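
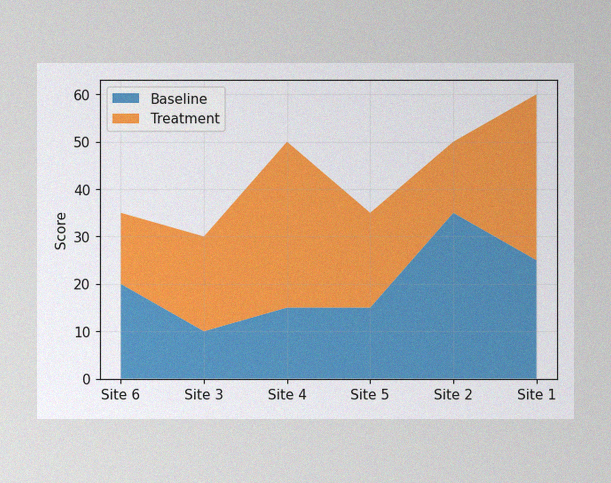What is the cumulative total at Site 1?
The image has some photo noise and uneven lighting. The stacked total at Site 1 reaches 60.

60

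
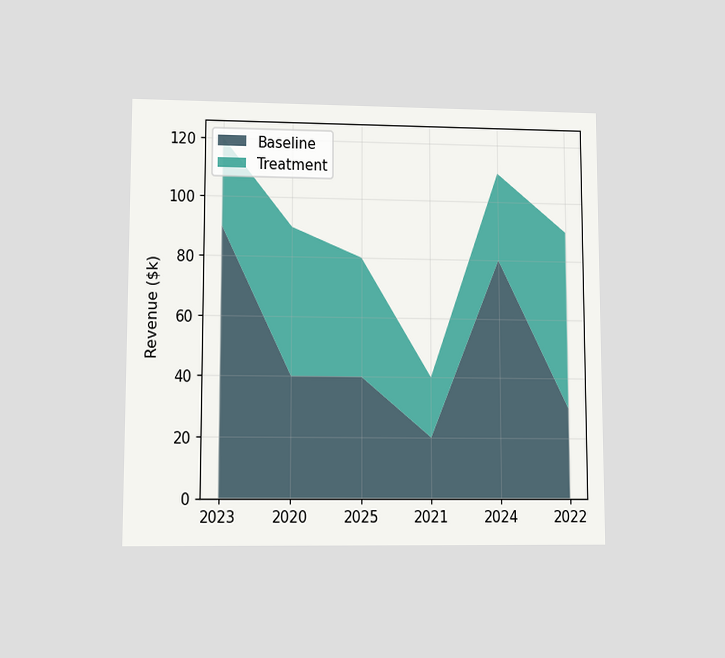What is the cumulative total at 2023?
The chart is viewed at a slight angle. The stacked total at 2023 reaches $120k.

$120k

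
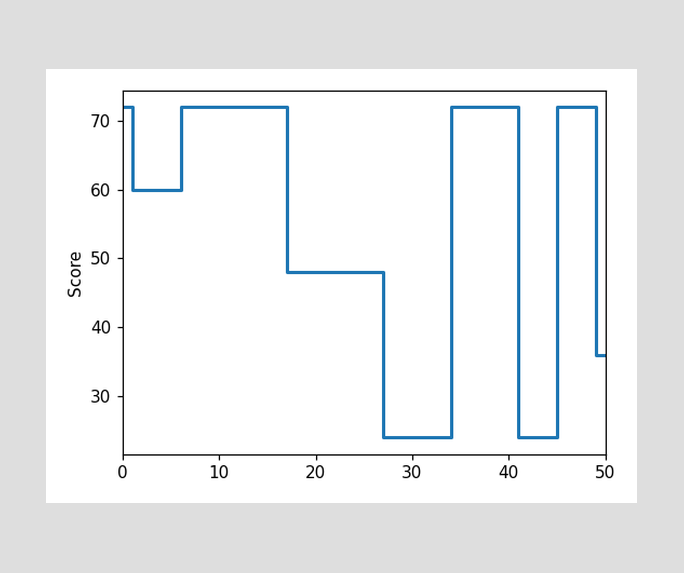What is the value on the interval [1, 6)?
On [1, 6) the step sits at 60.

60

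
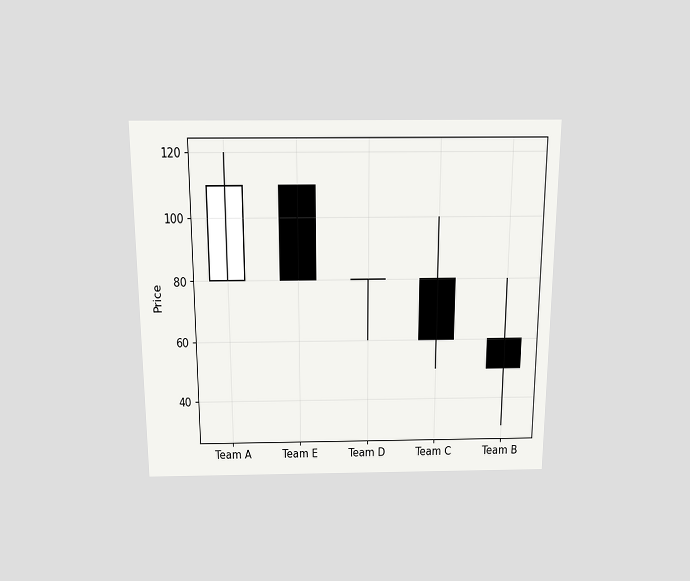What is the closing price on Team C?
60

The chart is viewed slightly from above. The Team C candle closes at 60.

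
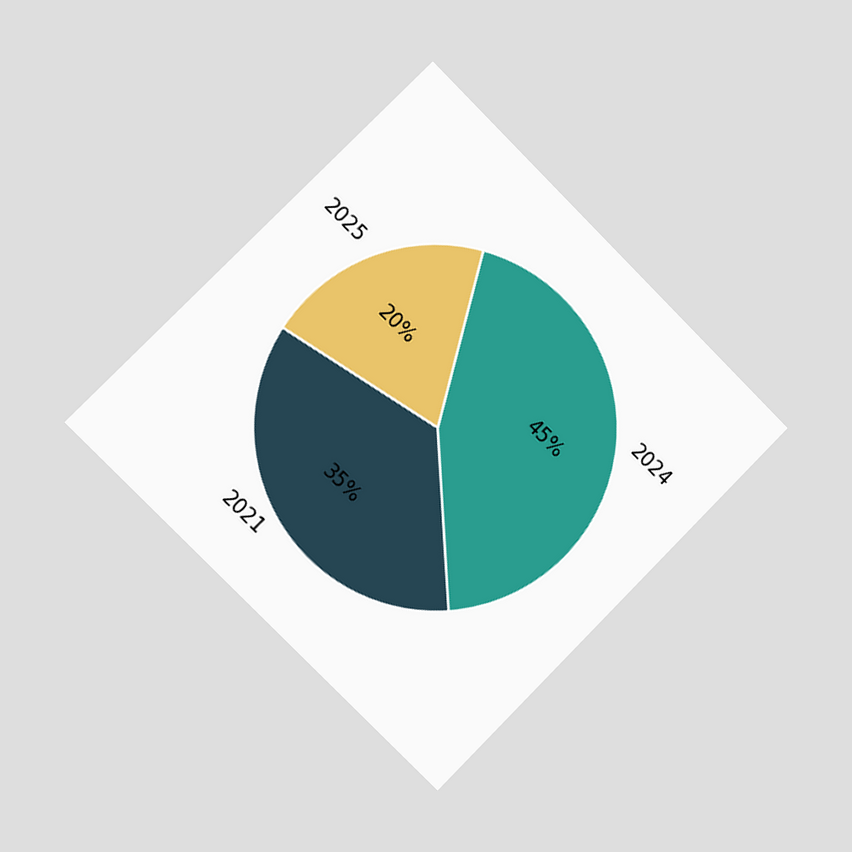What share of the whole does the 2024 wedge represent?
The chart is tilted about 45° clockwise and viewed slightly from the left. The 2024 slice takes up 45% of the pie.

45%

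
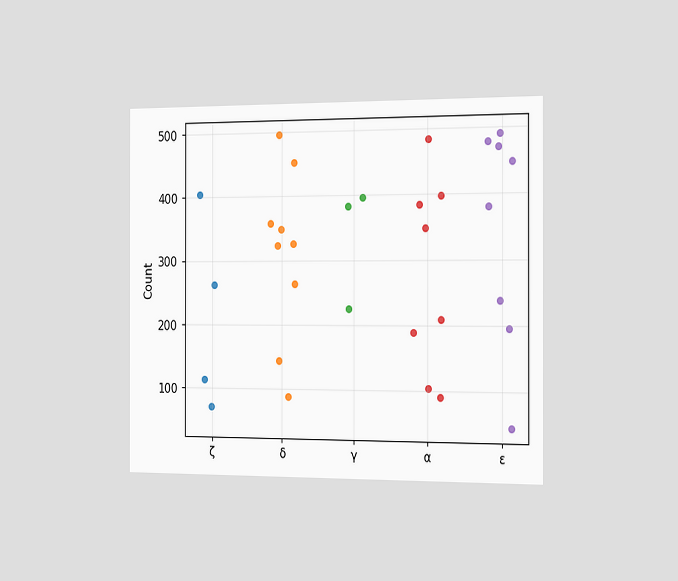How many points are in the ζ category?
The chart is viewed slightly from the right. Counting the markers in the ζ column gives 4.

4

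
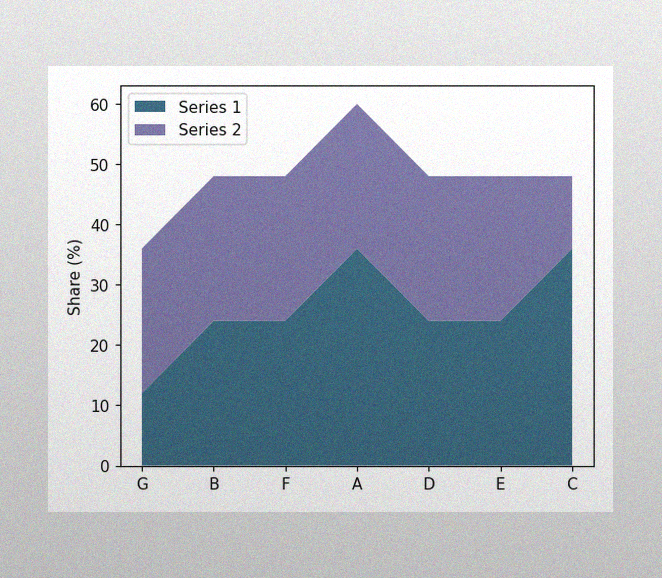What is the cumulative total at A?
60%

The image has some photo noise and uneven lighting. The stacked total at A reaches 60%.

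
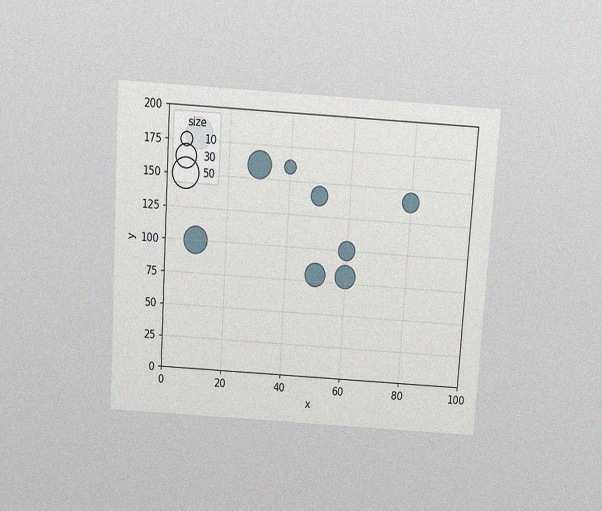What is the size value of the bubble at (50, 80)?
30

The chart is tilted about 4° clockwise and viewed slightly from above, with some photo noise. Matching the bubble at (50, 80) against the size legend gives 30.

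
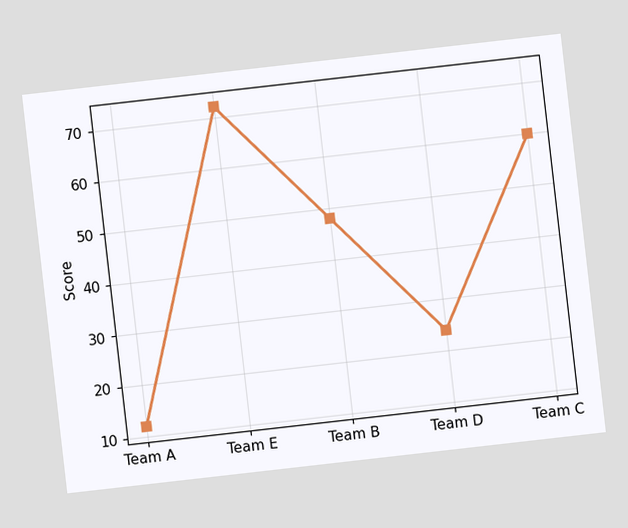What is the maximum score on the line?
The chart is tilted about 6° counter-clockwise. The highest point is at Team E, and reading across to the y-axis gives 72.

72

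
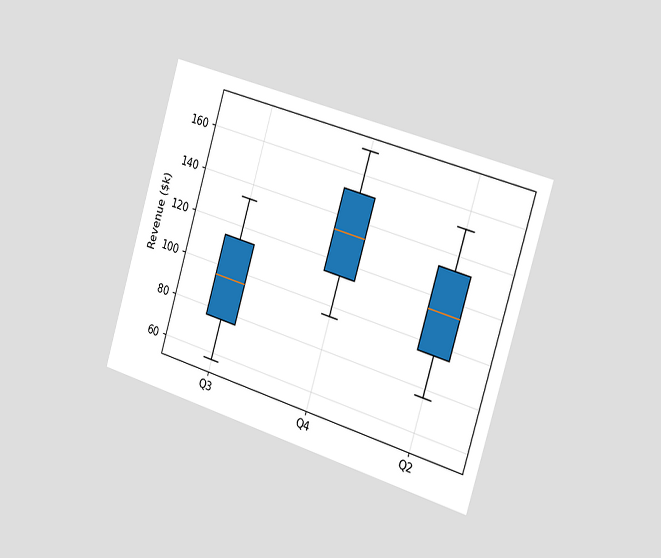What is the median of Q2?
$114k

The chart is tilted about 17° clockwise and viewed slightly from the right. The median line in the Q2 box sits at $114k.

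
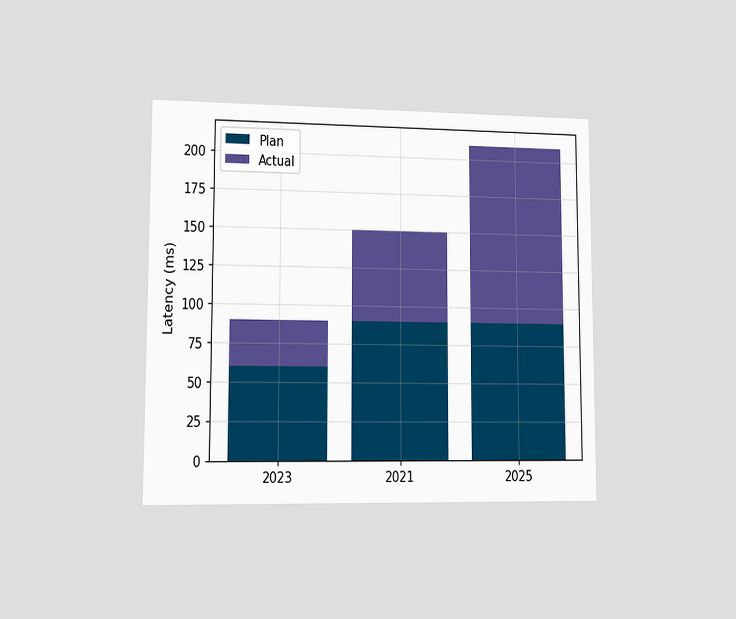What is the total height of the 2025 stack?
210ms

The chart is viewed at a slight angle. The 2025 stack's top reaches 210ms on the y-axis.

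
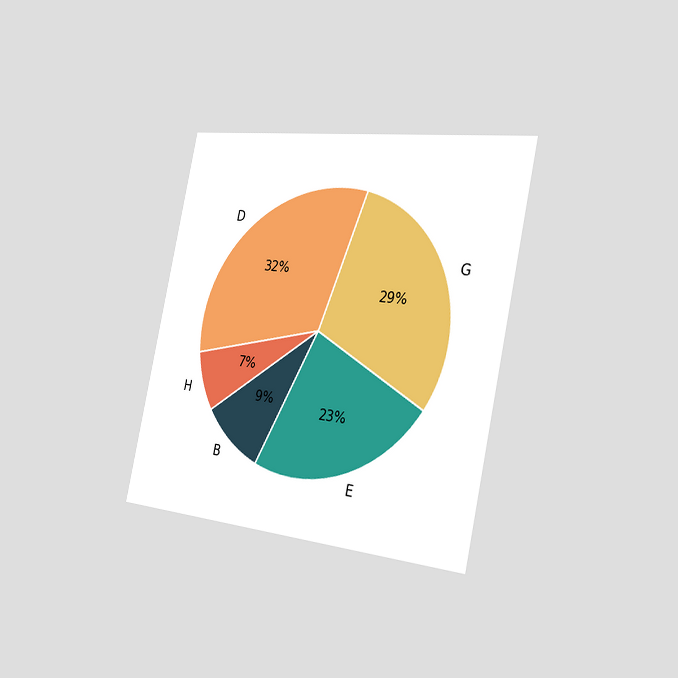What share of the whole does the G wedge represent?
29%

The chart is tilted about 12° clockwise and viewed slightly from the right. The G slice takes up 29% of the pie.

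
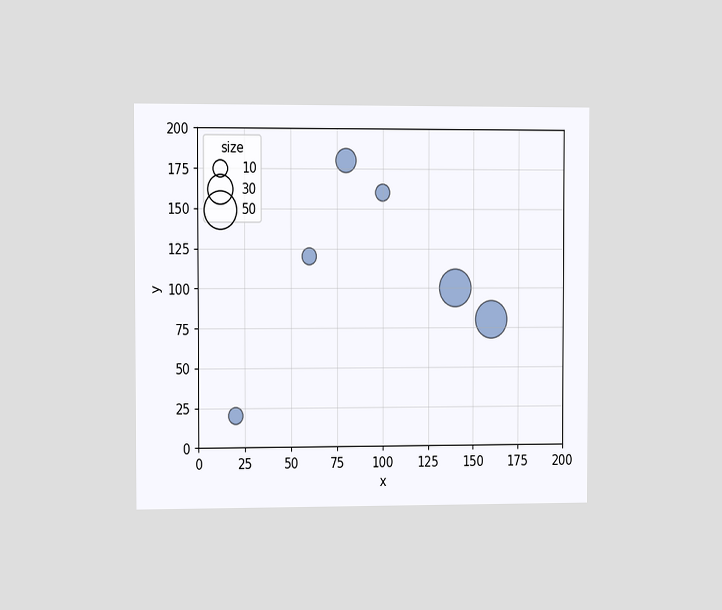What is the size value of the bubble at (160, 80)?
The chart is viewed slightly from the left. Matching the bubble at (160, 80) against the size legend gives 50.

50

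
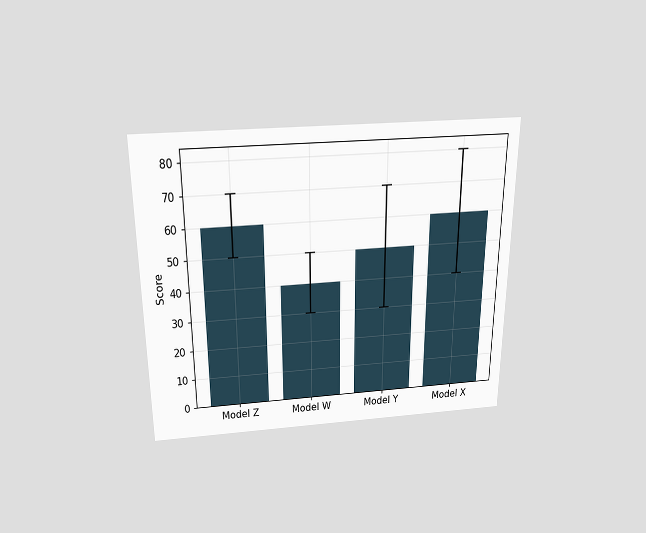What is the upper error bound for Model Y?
70

The chart is viewed slightly from above. The Model Y bar's upper whisker reaches 70.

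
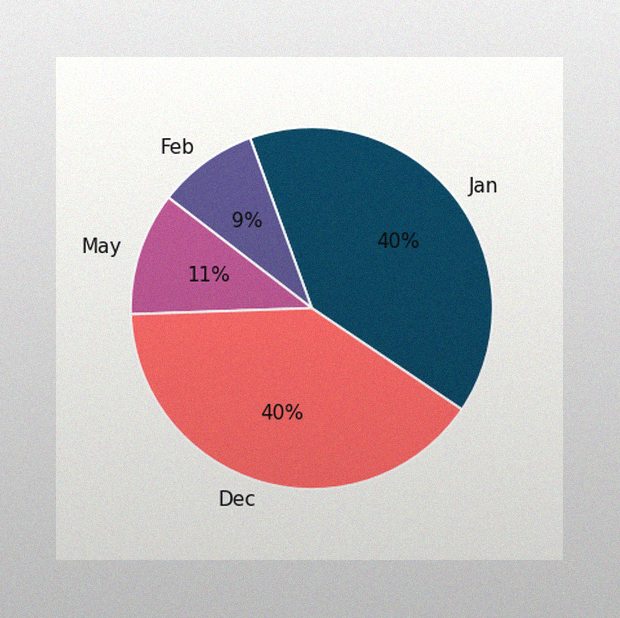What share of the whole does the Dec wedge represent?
40%

The image has some photo noise and uneven lighting. The Dec slice takes up 40% of the pie.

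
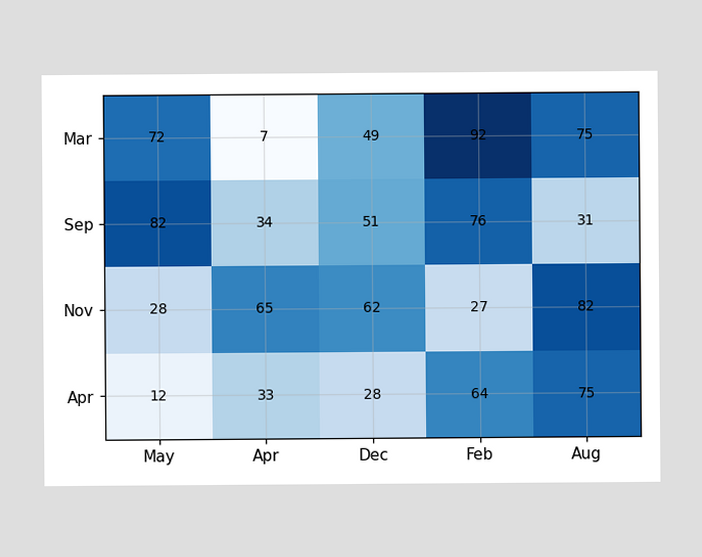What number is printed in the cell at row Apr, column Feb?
64

The (Apr, Feb) cell reads 64.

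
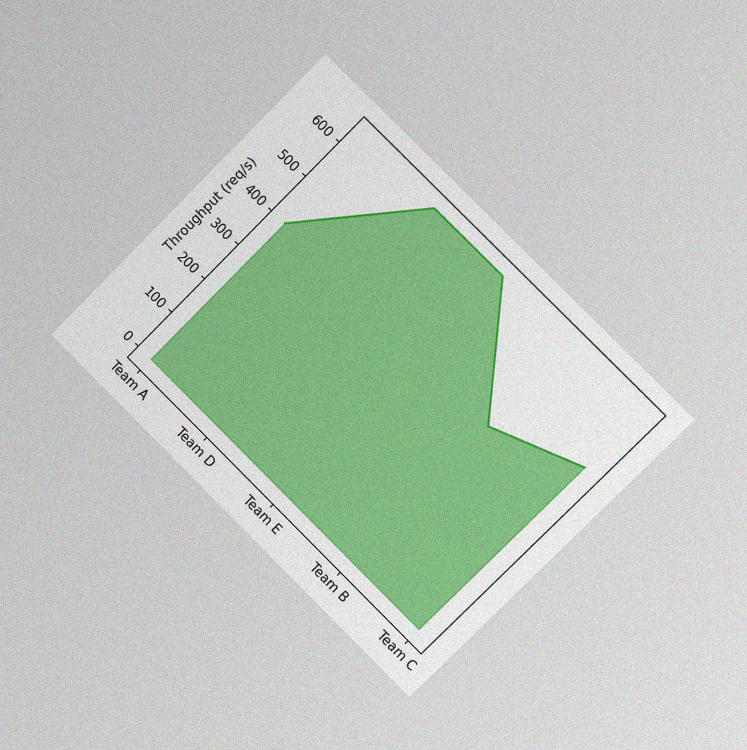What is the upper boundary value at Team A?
400req/s

The chart is tilted about 45° clockwise and viewed slightly from the right, with some photo noise. At Team A the upper boundary is at 400req/s.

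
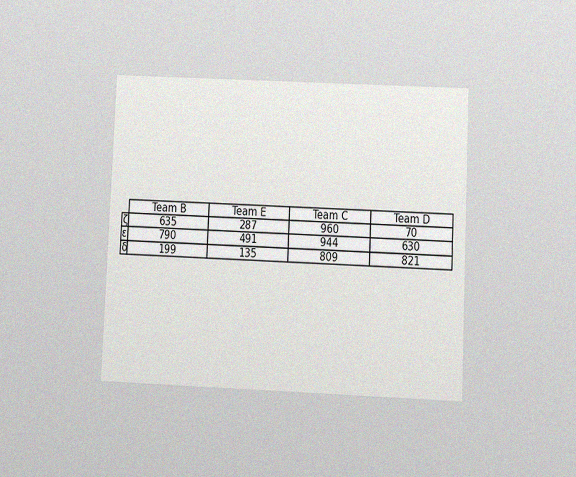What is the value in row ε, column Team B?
790

The chart is tilted about 3° clockwise and viewed slightly from below, with some photo noise. The (ε, Team B) cell reads 790.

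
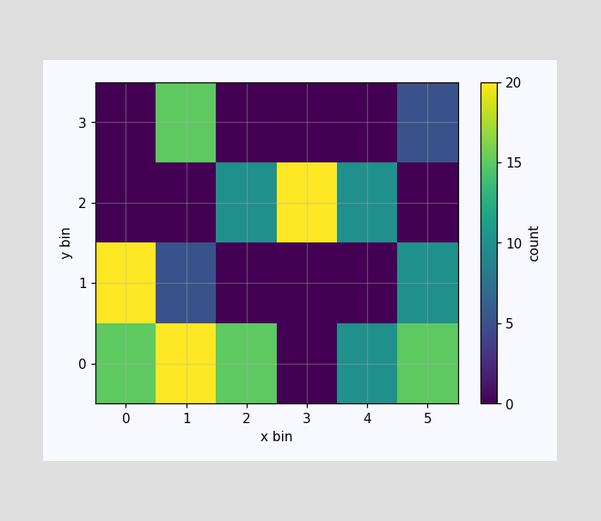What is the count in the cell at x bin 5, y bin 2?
Matching the cell (5, 2) against the colorbar gives 0.

0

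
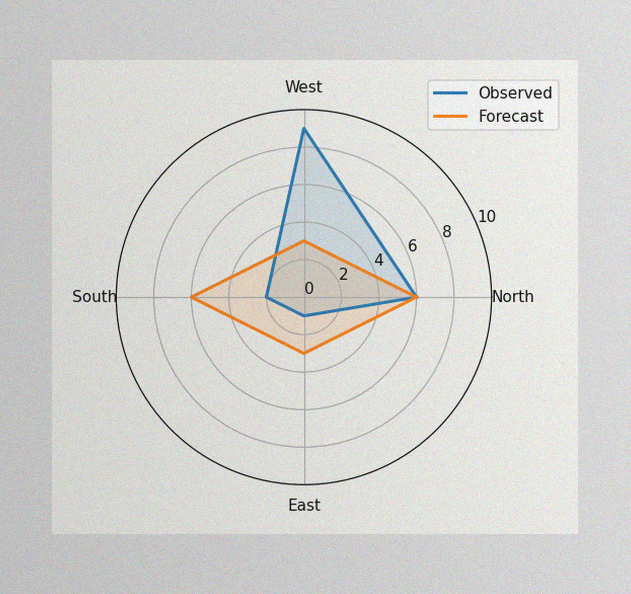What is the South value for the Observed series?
2

The image has some photo noise and uneven lighting. On the South axis, Observed reaches 2.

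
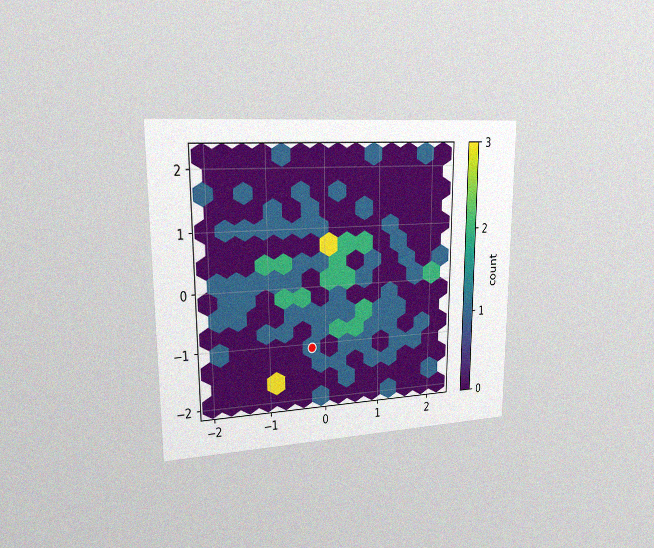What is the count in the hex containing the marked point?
1

The chart is viewed slightly from the left, with some photo noise. The marked hex reads 1 on the colorbar.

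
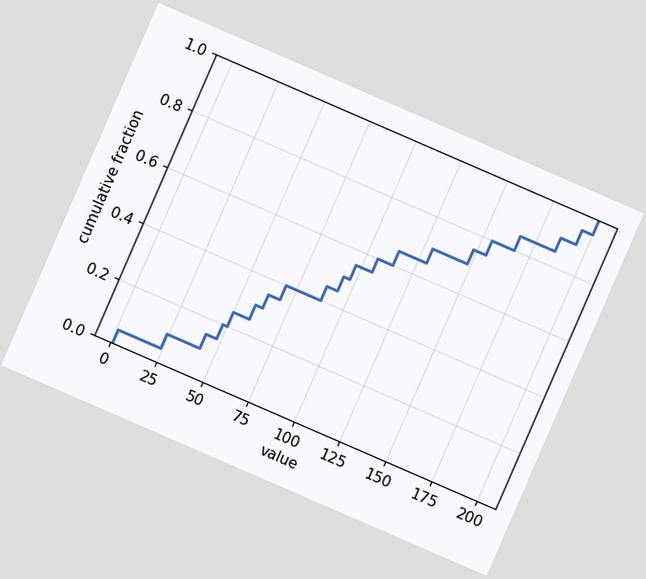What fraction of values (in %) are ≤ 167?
85%

The chart is tilted about 23° clockwise. At x=167 the ECDF step is at 85%.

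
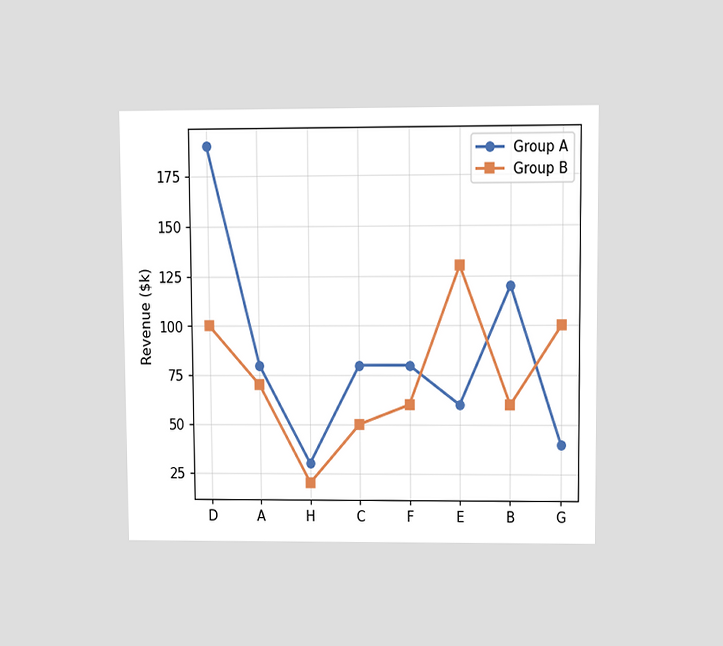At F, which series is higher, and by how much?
The chart is viewed at a slight angle. At F, Group A sits above the other line by $20k.

Group A, by $20k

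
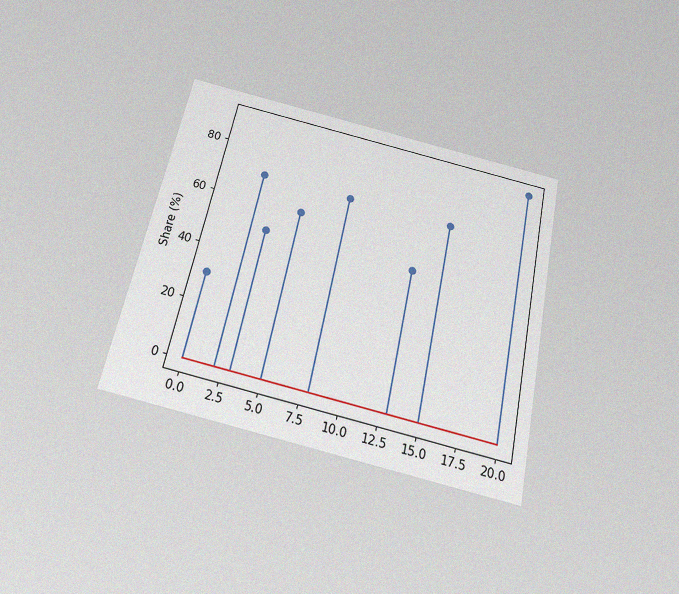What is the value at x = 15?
The chart is tilted about 12° clockwise and viewed slightly from below, with some photo noise. The stem at x=15 reaches 70%.

70%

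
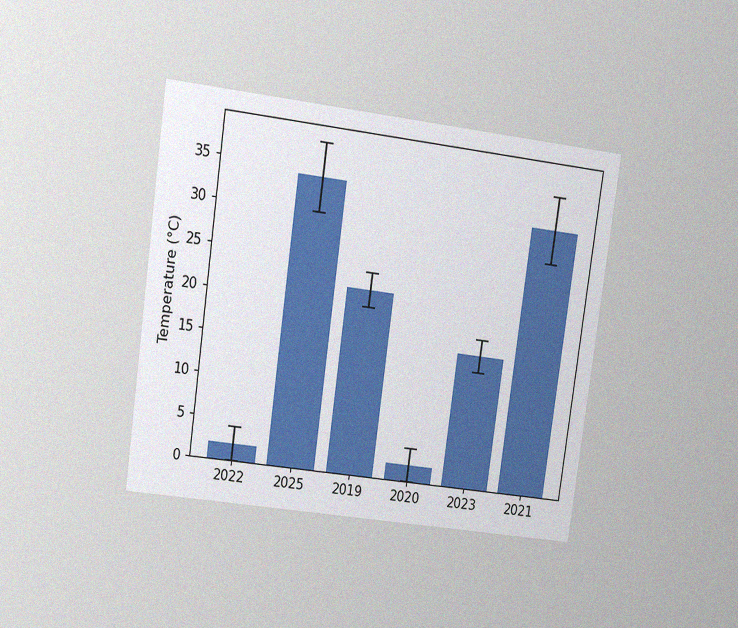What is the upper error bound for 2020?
4°C

The chart is tilted about 8° clockwise and viewed at a slight angle, with some photo noise. The 2020 bar's upper whisker reaches 4°C.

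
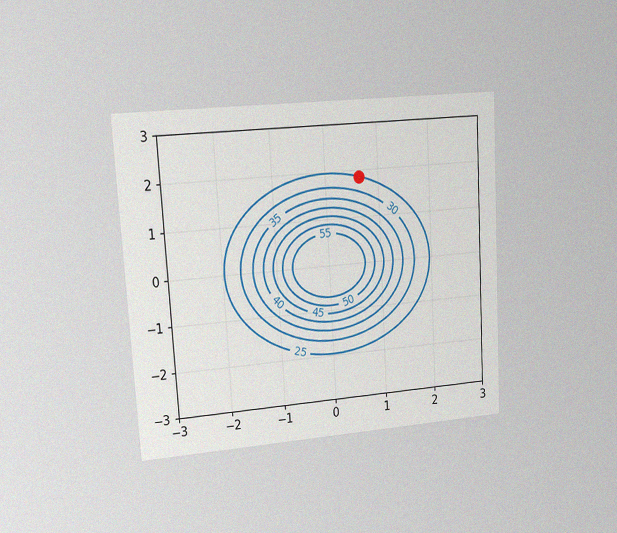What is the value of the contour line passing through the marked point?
The chart is tilted about 3° counter-clockwise and viewed at a slight angle, with some photo noise. The marked point sits on the contour labelled 25.

25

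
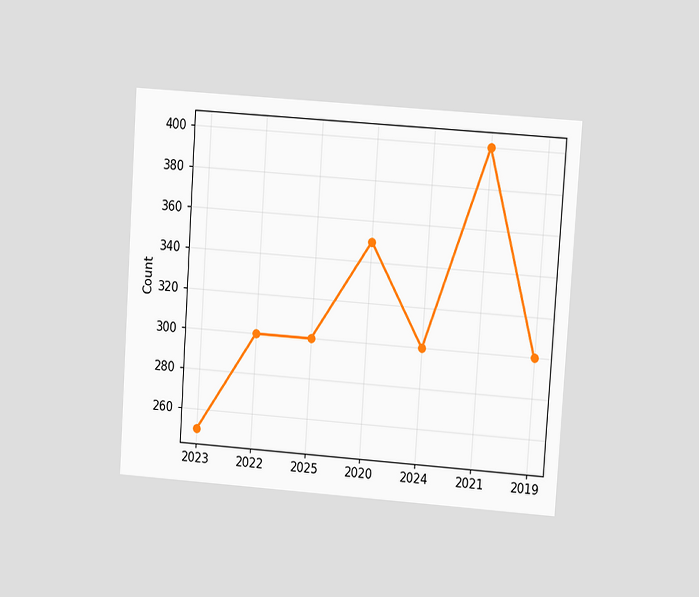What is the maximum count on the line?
The chart is tilted about 4° clockwise and viewed at a slight angle. The highest point is at 2021, and reading across to the y-axis gives 400.

400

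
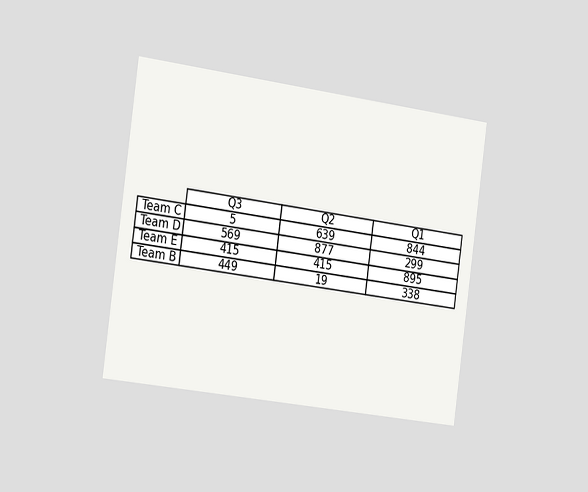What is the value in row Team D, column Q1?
The chart is tilted about 8° clockwise and viewed slightly from the left. The (Team D, Q1) cell reads 299.

299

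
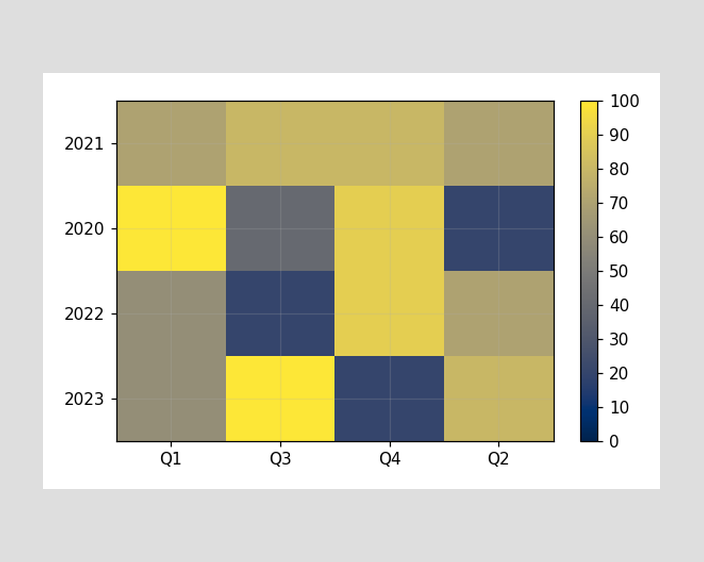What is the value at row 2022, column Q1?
60

Matching cell (2022, Q1) against the colorbar gives 60.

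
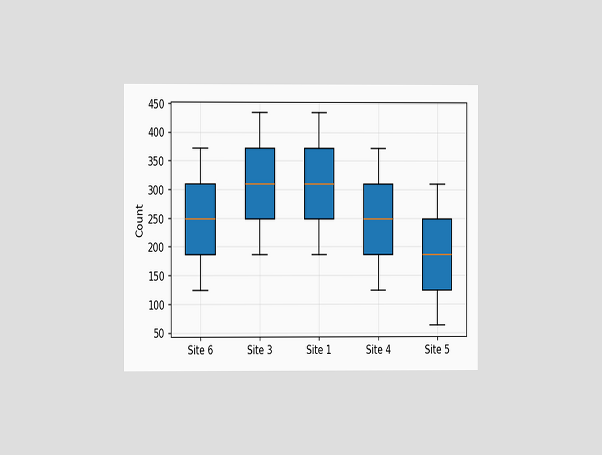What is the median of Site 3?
310

The chart is viewed at a slight angle. The median line in the Site 3 box sits at 310.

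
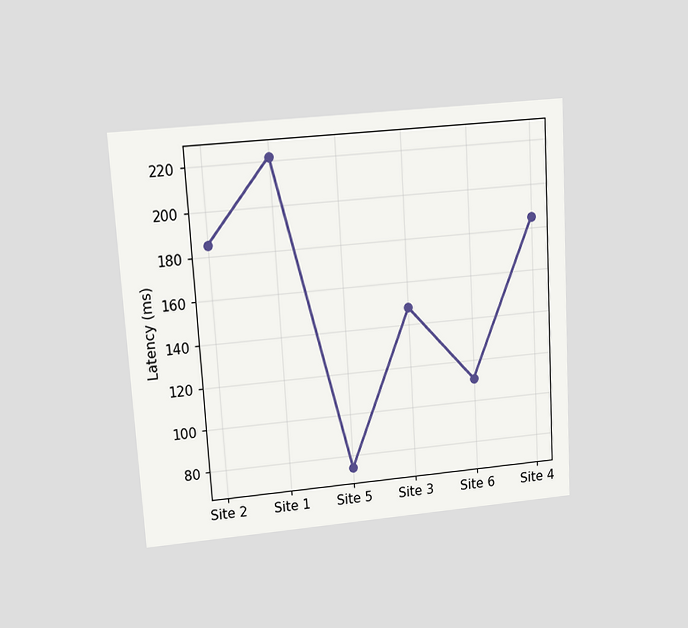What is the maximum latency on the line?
222ms

The chart is tilted about 3° counter-clockwise and viewed slightly from above. The highest point is at Site 1, and reading across to the y-axis gives 222ms.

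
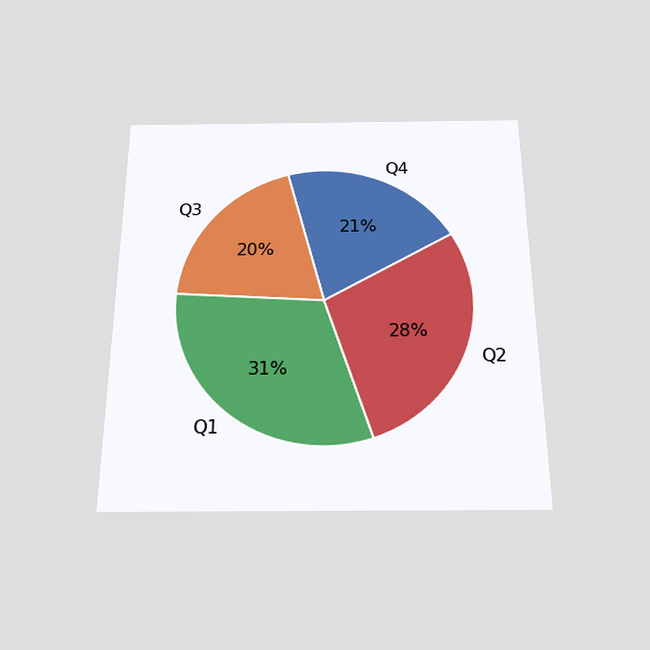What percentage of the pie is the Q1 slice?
31%

The chart is viewed slightly from below. The Q1 slice takes up 31% of the pie.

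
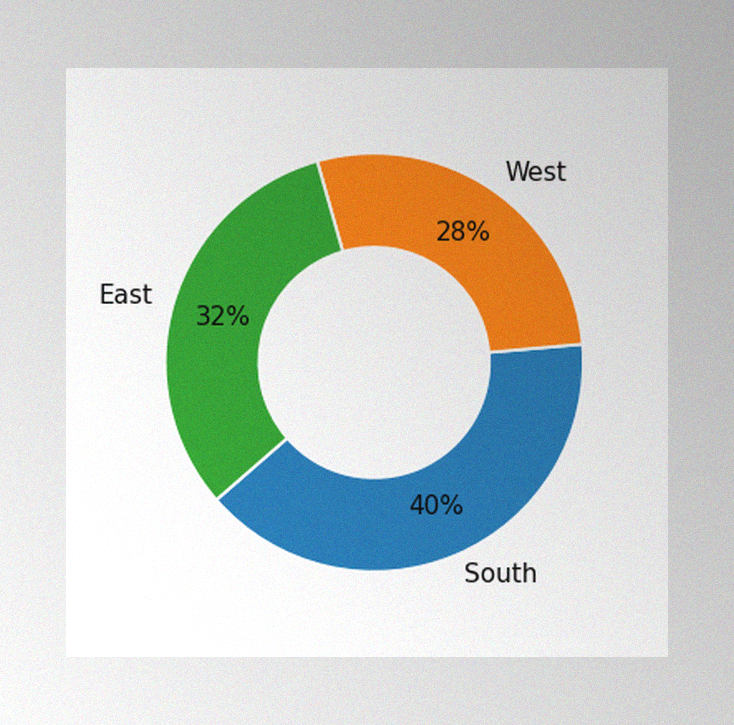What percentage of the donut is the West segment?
The image has some photo noise and uneven lighting. The West segment takes up 28% of the ring.

28%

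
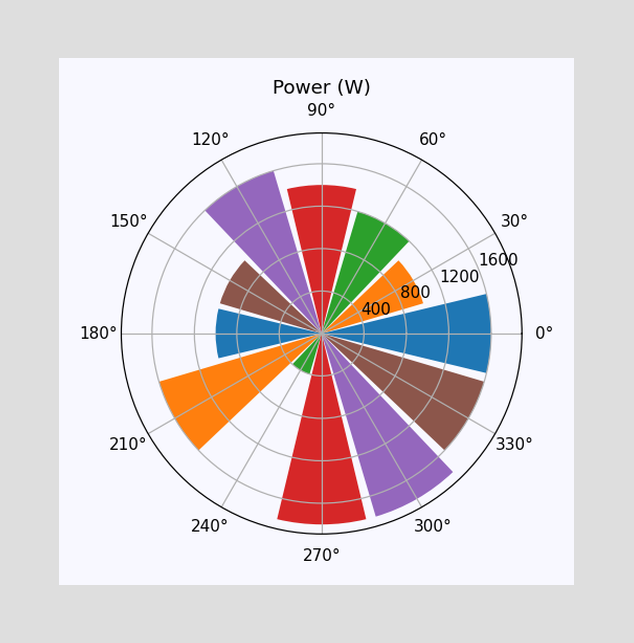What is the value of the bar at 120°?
1600W

The bar at 120° reaches 1600W on the radial axis.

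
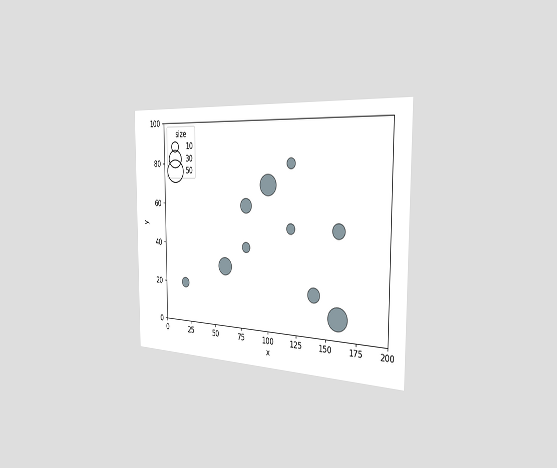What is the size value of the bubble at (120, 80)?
The chart is viewed slightly from the right. Matching the bubble at (120, 80) against the size legend gives 10.

10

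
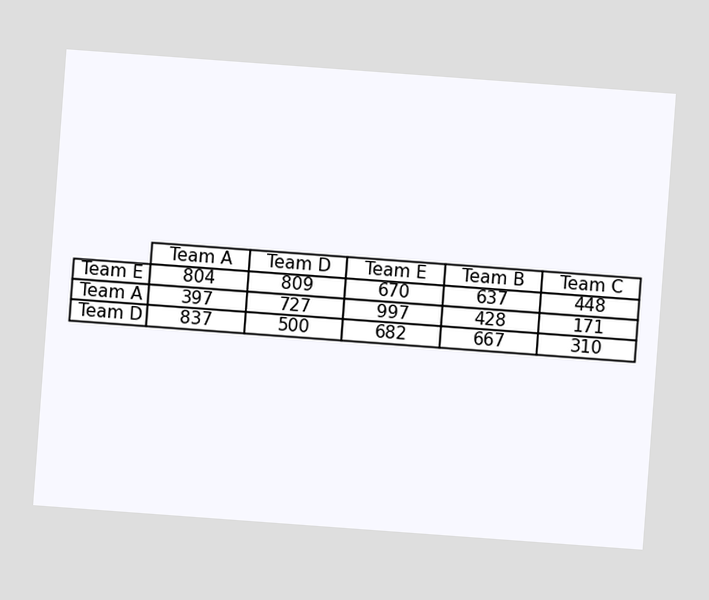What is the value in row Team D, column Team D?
The chart is tilted about 4° clockwise. The (Team D, Team D) cell reads 500.

500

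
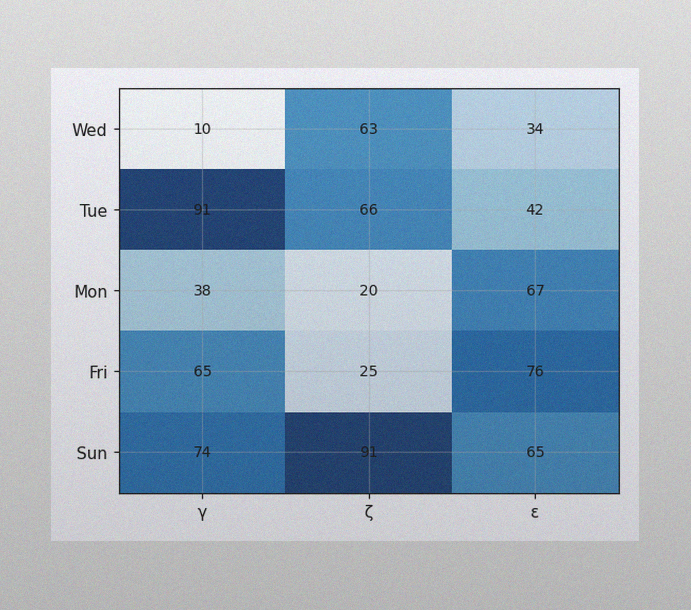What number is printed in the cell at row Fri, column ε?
The image has some photo noise and uneven lighting. The (Fri, ε) cell reads 76.

76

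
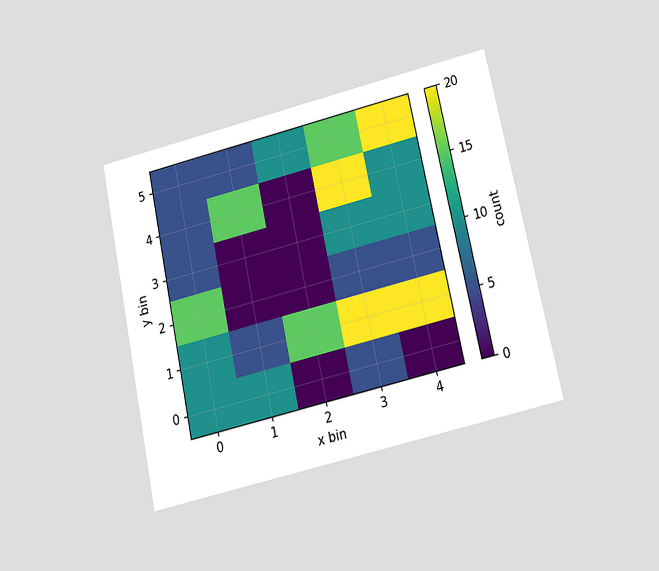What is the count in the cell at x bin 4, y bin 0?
0

The chart is tilted about 12° counter-clockwise and viewed slightly from below. Matching the cell (4, 0) against the colorbar gives 0.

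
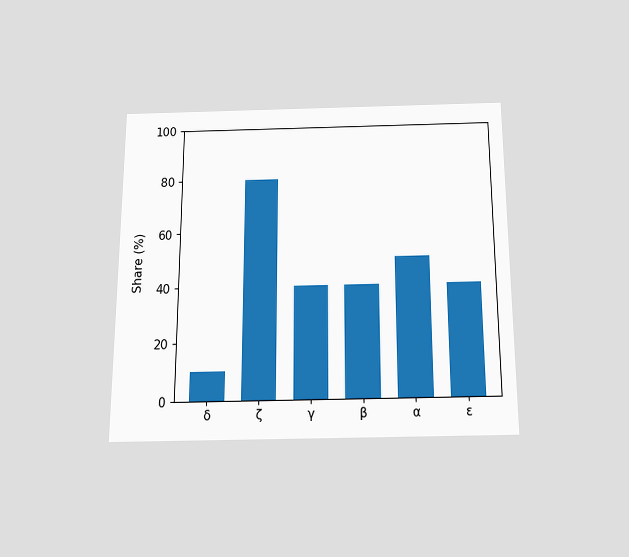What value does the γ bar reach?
40%

The chart is viewed slightly from below. Reading along the chart's y-axis, the γ bar reaches 40%.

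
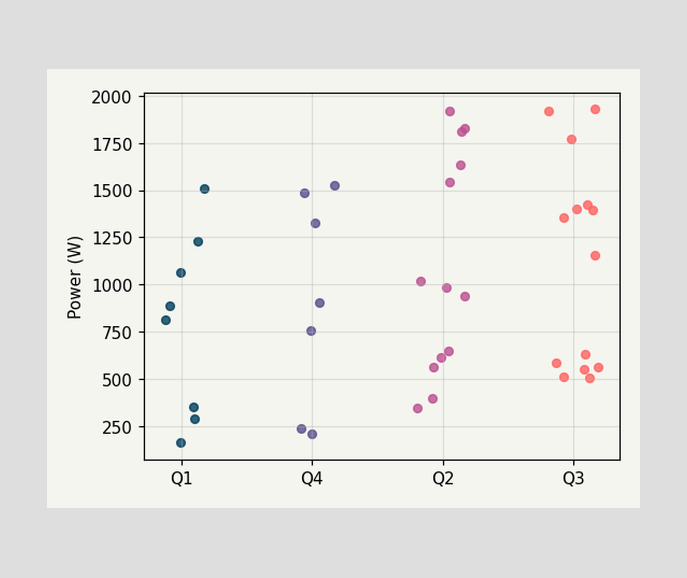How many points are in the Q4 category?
7

Counting the markers in the Q4 column gives 7.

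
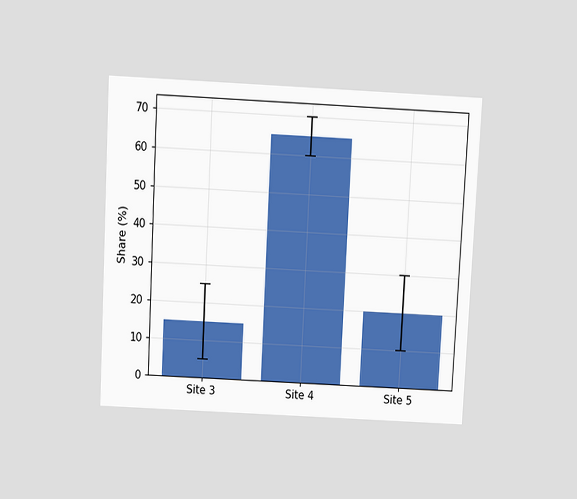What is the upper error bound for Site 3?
25%

The chart is tilted about 3° clockwise and viewed slightly from above. The Site 3 bar's upper whisker reaches 25%.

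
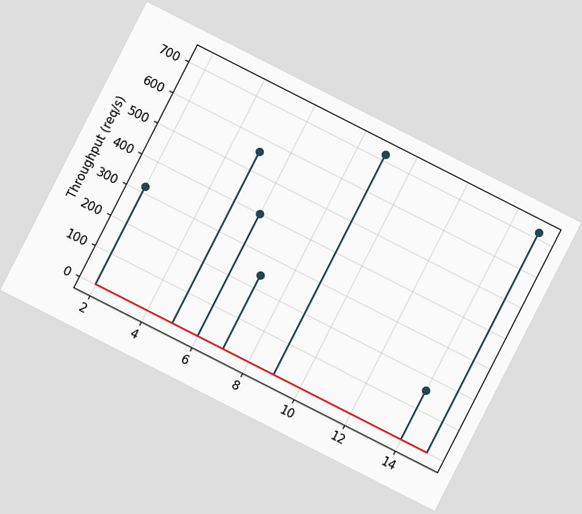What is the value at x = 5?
560req/s

The chart is tilted about 27° clockwise. The stem at x=5 reaches 560req/s.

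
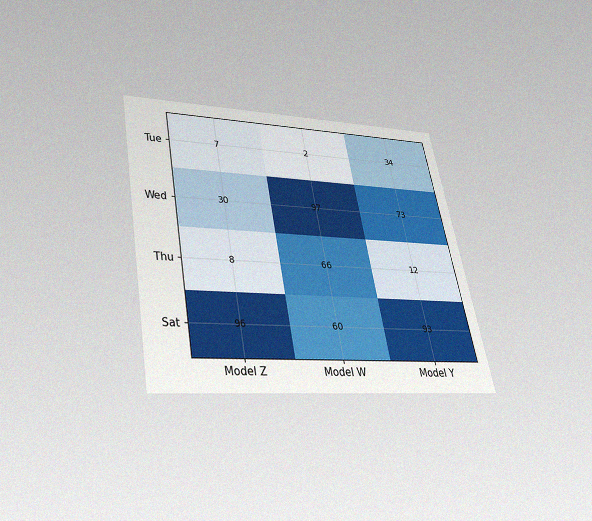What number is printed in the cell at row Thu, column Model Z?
The chart is tilted about 11° counter-clockwise and viewed slightly from below, with some photo noise. The (Thu, Model Z) cell reads 8.

8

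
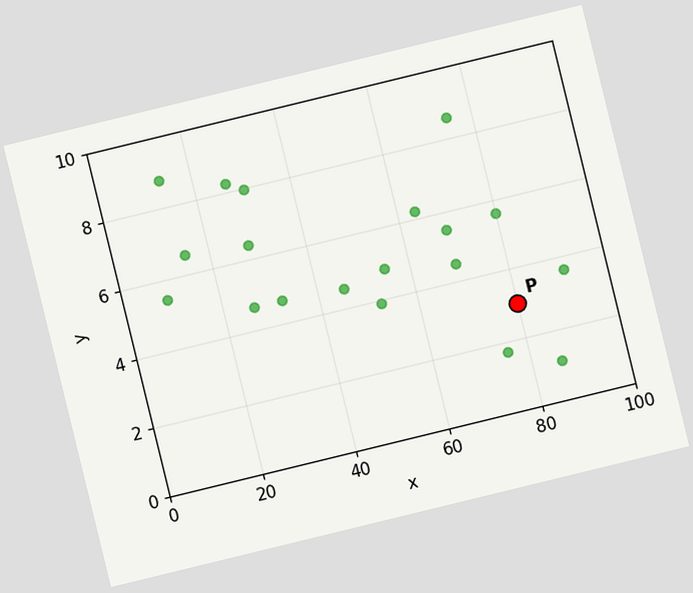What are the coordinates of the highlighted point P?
(80, 3)

The chart is tilted about 14° counter-clockwise. Following the gridlines from P to each axis, P sits at (80, 3).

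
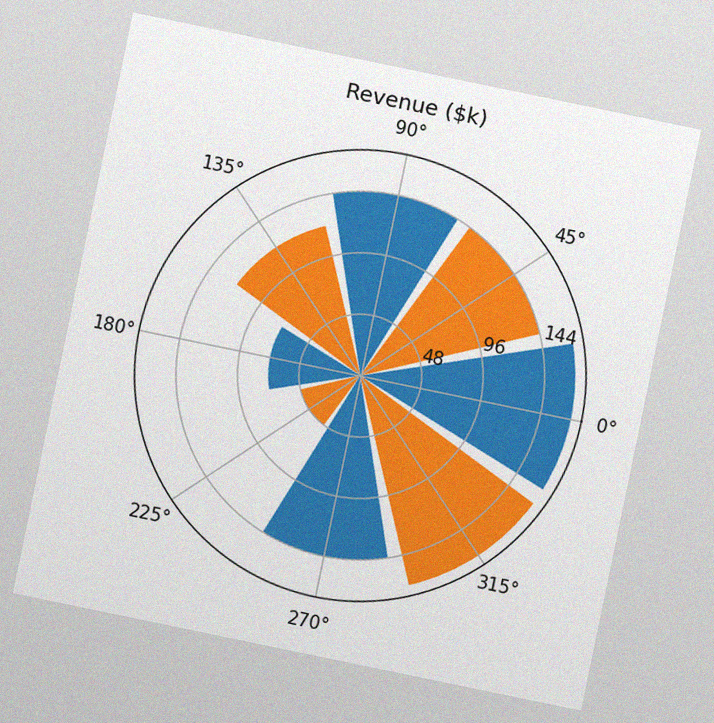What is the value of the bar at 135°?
$120k

The chart is tilted about 12° clockwise, with some photo noise. The bar at 135° reaches $120k on the radial axis.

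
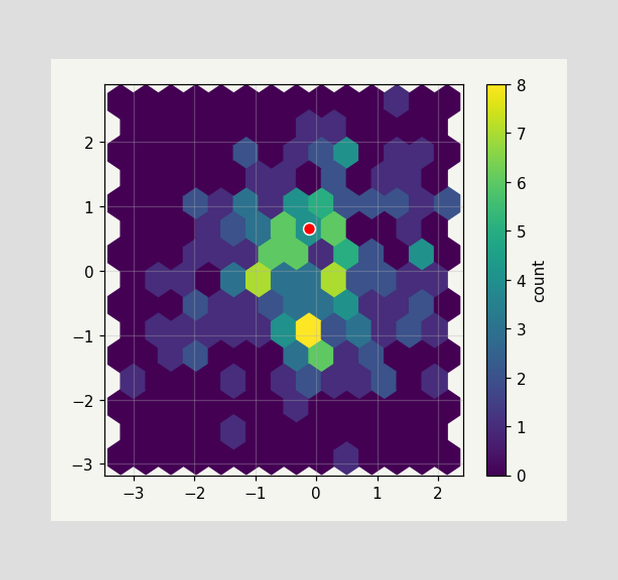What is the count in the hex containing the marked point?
The marked hex reads 4 on the colorbar.

4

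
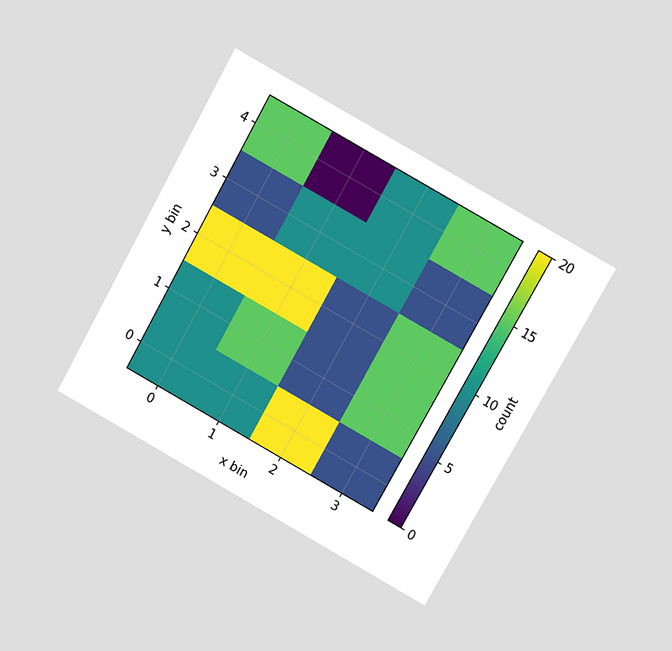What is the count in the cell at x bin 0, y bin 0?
The chart is tilted about 29° clockwise and viewed at a slight angle. Matching the cell (0, 0) against the colorbar gives 10.

10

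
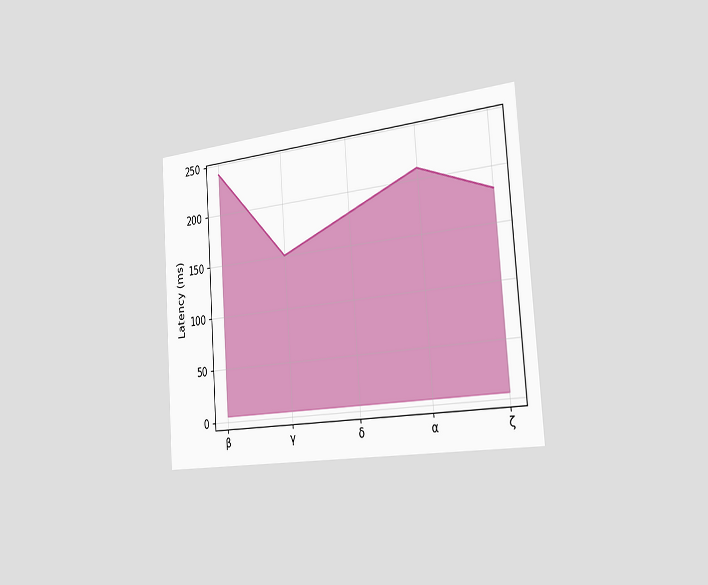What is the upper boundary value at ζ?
180ms

The chart is tilted about 4° counter-clockwise and viewed slightly from the right. At ζ the upper boundary is at 180ms.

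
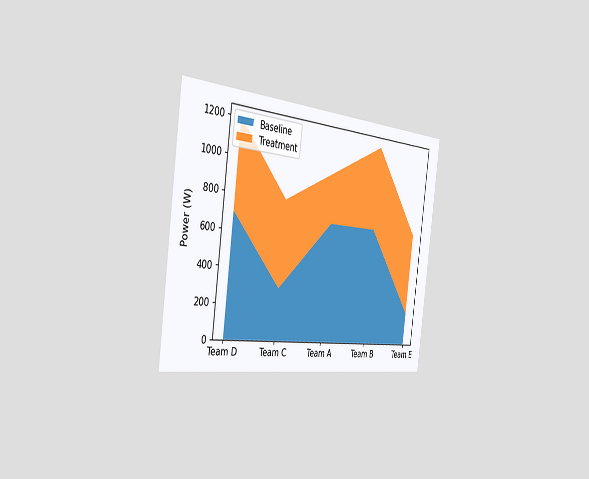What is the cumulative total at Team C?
800W

The chart is tilted about 7° clockwise and viewed slightly from the left. The stacked total at Team C reaches 800W.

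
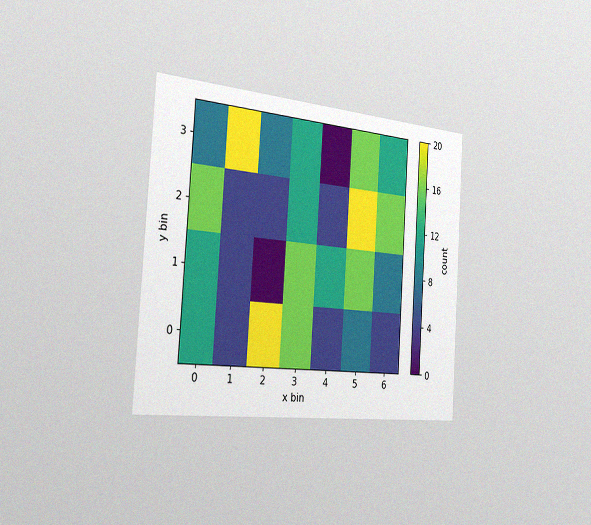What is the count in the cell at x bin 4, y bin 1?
The chart is tilted about 4° clockwise and viewed slightly from the left, with some photo noise. Matching the cell (4, 1) against the colorbar gives 12.

12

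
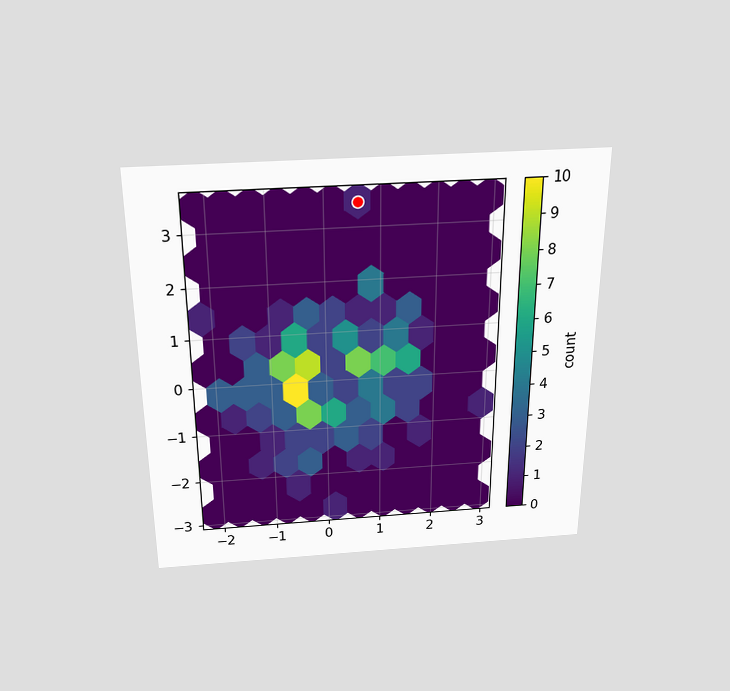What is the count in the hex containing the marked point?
1

The chart is viewed slightly from above. The marked hex reads 1 on the colorbar.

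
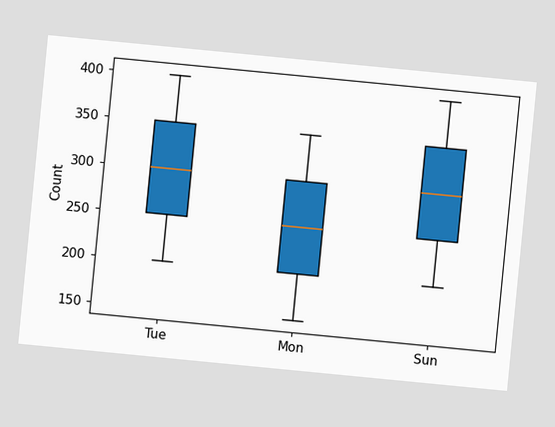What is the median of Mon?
The chart is tilted about 6° clockwise. The median line in the Mon box sits at 250.

250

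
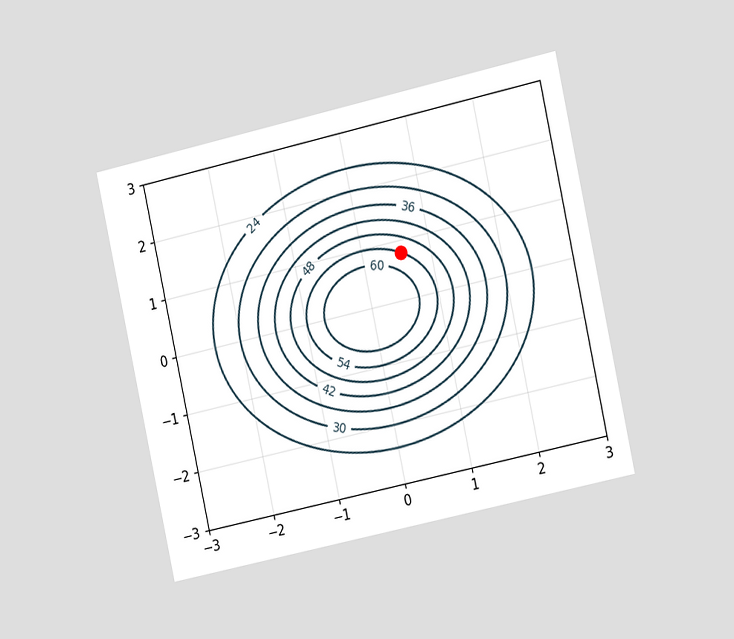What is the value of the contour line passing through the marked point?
54

The chart is tilted about 12° counter-clockwise and viewed at a slight angle. The marked point sits on the contour labelled 54.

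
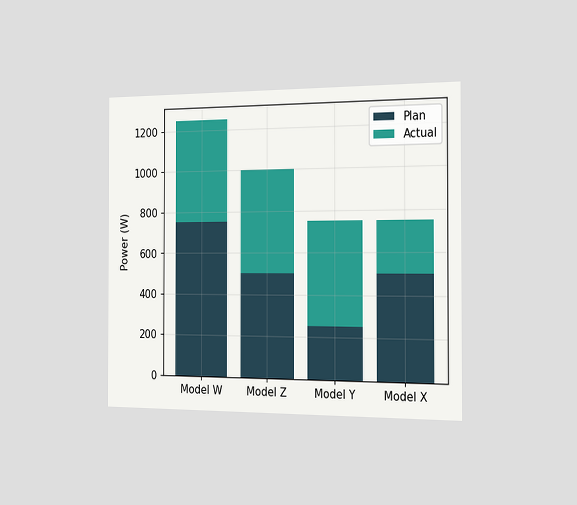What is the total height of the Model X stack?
The chart is viewed slightly from the right. The Model X stack's top reaches 750W on the y-axis.

750W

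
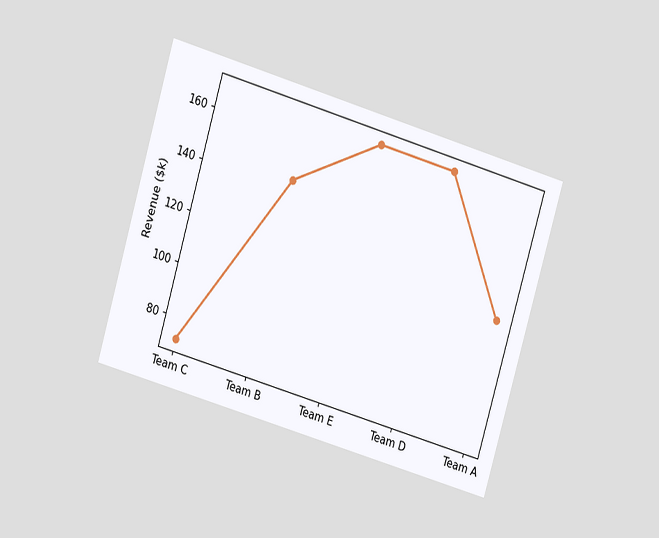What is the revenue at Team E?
The chart is tilted about 16° clockwise and viewed at a slight angle. At Team E, the line is at $168k.

$168k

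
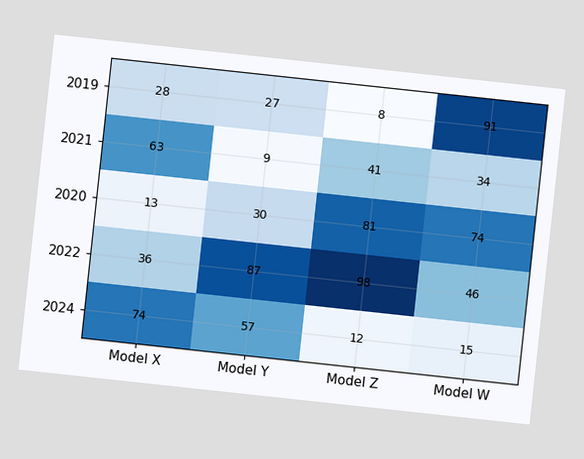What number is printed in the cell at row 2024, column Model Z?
12

The chart is tilted about 6° clockwise. The (2024, Model Z) cell reads 12.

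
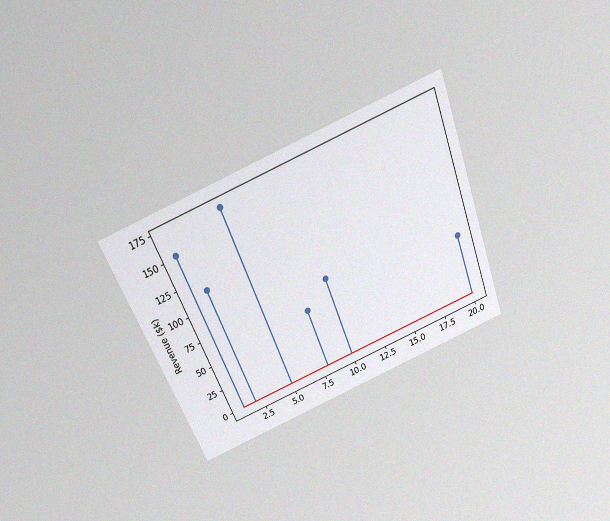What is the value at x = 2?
The chart is tilted about 21° counter-clockwise and viewed slightly from above, with some photo noise. The stem at x=2 reaches $114k.

$114k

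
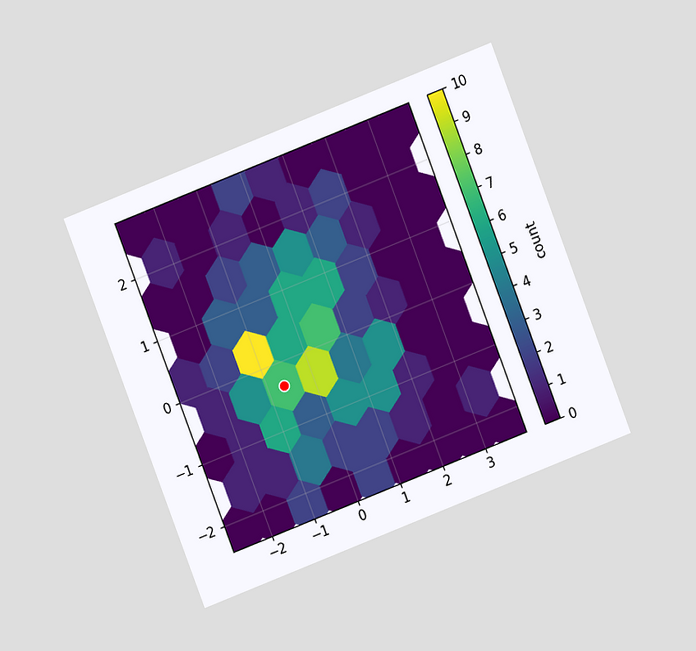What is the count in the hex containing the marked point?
The chart is tilted about 21° counter-clockwise and viewed at a slight angle. The marked hex reads 7 on the colorbar.

7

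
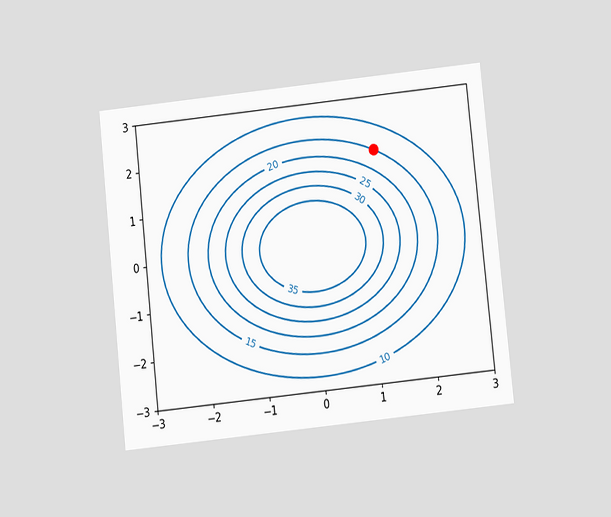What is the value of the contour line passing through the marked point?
The chart is tilted about 6° counter-clockwise and viewed at a slight angle. The marked point sits on the contour labelled 15.

15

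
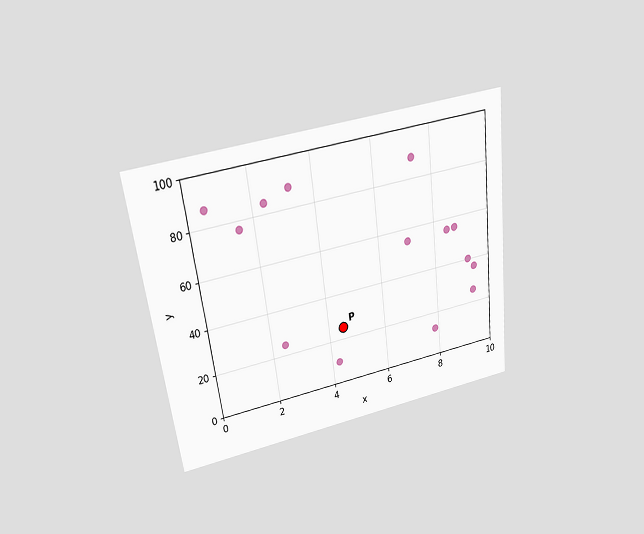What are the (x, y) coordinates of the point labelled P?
The chart is tilted about 7° counter-clockwise and viewed slightly from above. Following the gridlines from P to each axis, P sits at (4.5, 25).

(4.5, 25)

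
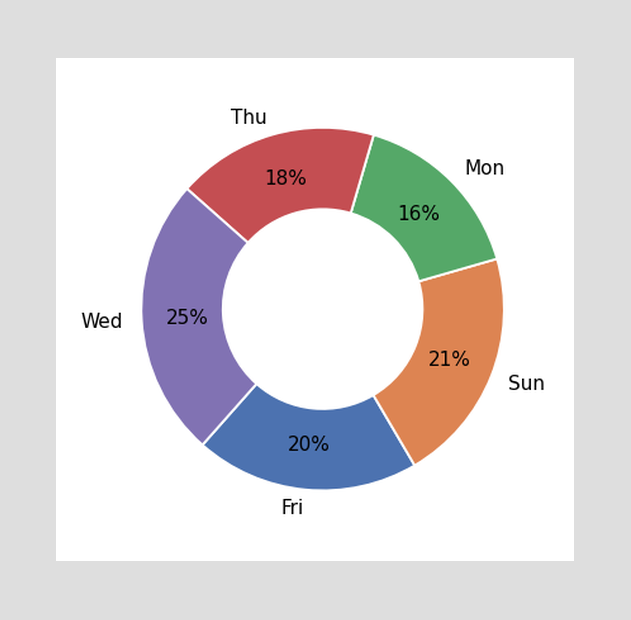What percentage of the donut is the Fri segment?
20%

The Fri segment takes up 20% of the ring.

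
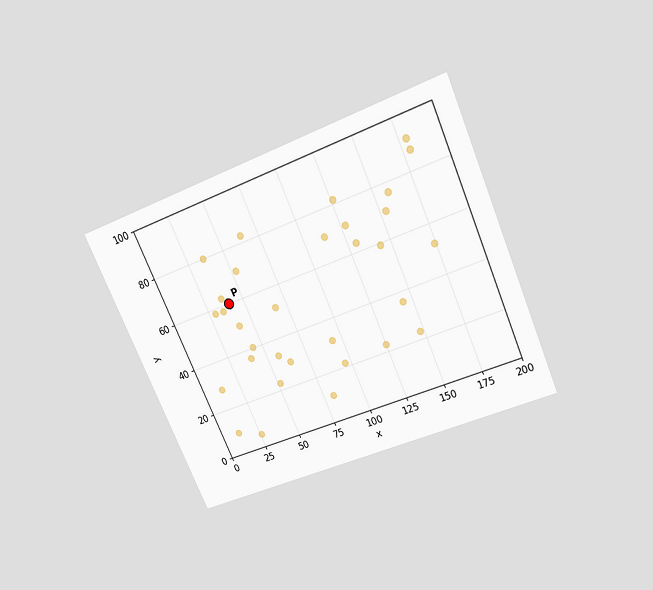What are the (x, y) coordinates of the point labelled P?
(40, 60)

The chart is tilted about 24° counter-clockwise and viewed slightly from above. Following the gridlines from P to each axis, P sits at (40, 60).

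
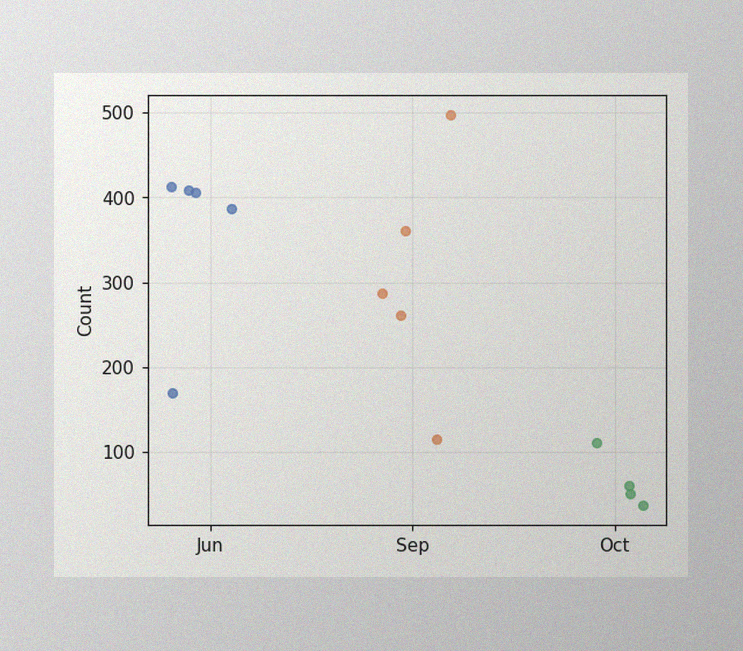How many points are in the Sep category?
The image has some photo noise and uneven lighting. Counting the markers in the Sep column gives 5.

5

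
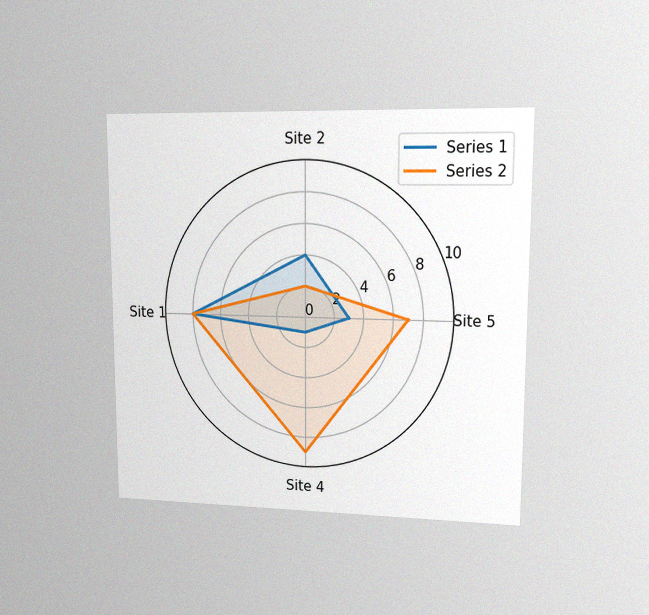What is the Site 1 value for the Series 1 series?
8

The chart is viewed at a slight angle, with some photo noise. On the Site 1 axis, Series 1 reaches 8.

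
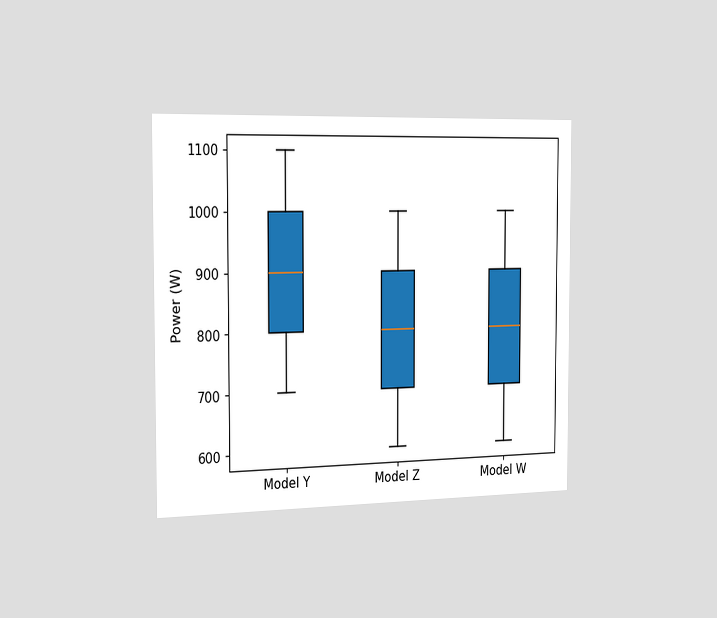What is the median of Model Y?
900W

The chart is viewed slightly from the left. The median line in the Model Y box sits at 900W.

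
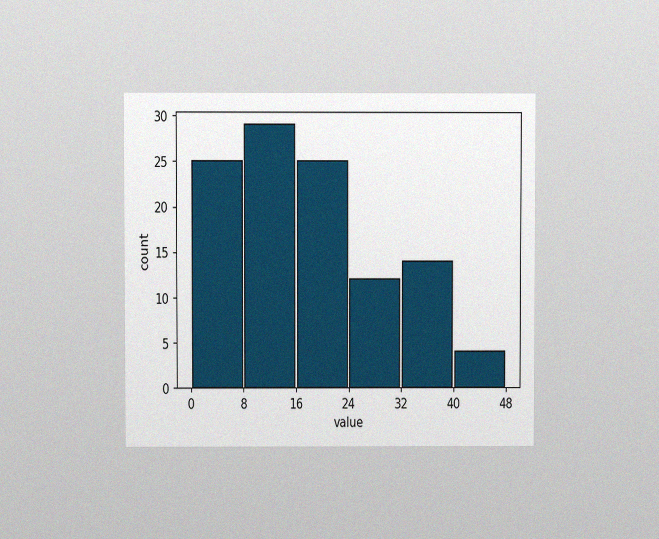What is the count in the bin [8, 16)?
29

The chart is viewed at a slight angle, with some photo noise. The [8, 16) bin has height 29.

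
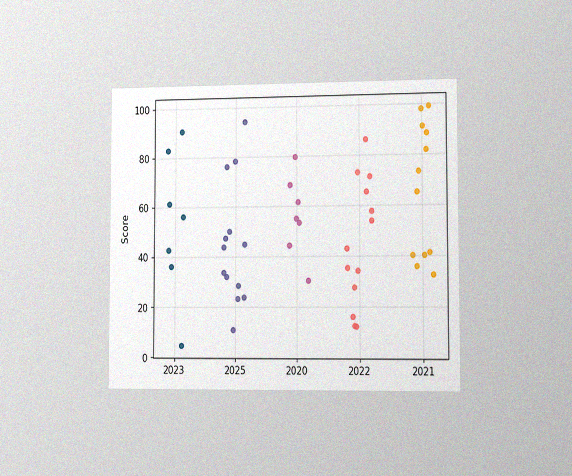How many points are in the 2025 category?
The chart is viewed slightly from the right, with some photo noise. Counting the markers in the 2025 column gives 13.

13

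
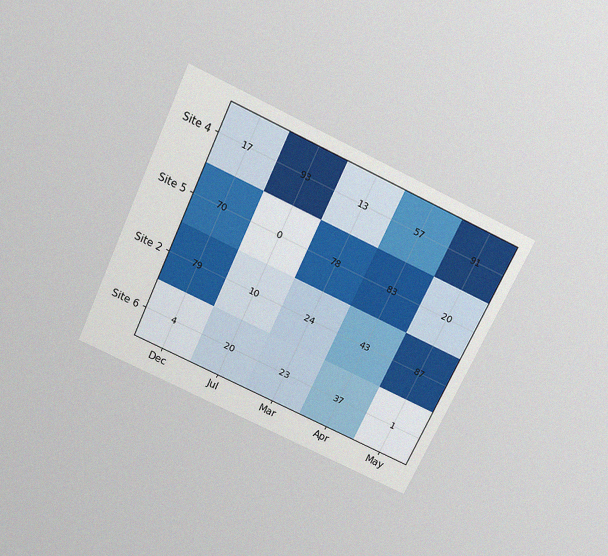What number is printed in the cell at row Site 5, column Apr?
83

The chart is tilted about 25° clockwise and viewed slightly from above, with some photo noise. The (Site 5, Apr) cell reads 83.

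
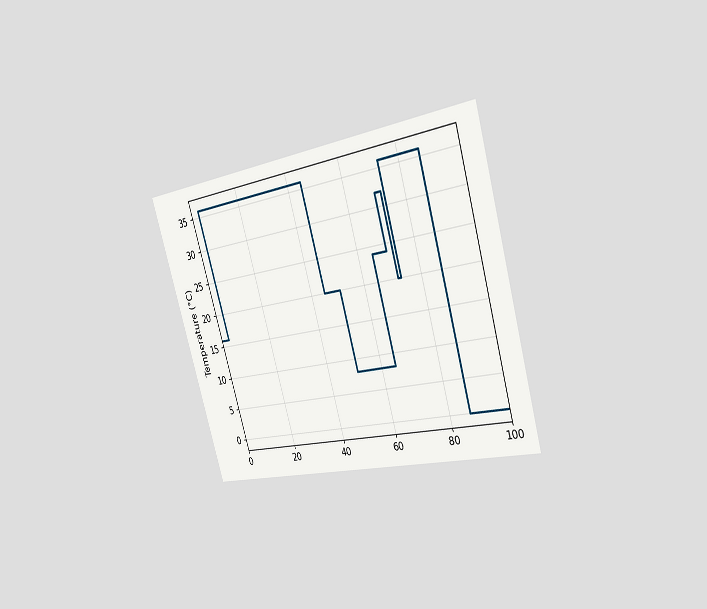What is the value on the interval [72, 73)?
The chart is tilted about 16° counter-clockwise and viewed slightly from the right. On [72, 73) the step sits at 20°C.

20°C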